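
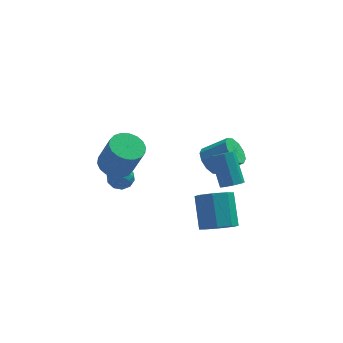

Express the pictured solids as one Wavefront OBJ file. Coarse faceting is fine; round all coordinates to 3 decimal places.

v 2.87 3.699 -1.096
v 3.27 3.15 -1.761
v 4.669 2.892 -0.708
v 4.27 3.441 -0.044
v 3.442 3.703 -1.855
v 4.841 3.446 -0.802
v 3.396 4.255 -1.659
v 4.795 3.997 -0.606
v 3.149 4.594 -1.249
v 4.549 4.337 -0.196
v 2.796 4.591 -0.78
v 4.195 4.334 0.273
v 2.471 4.248 -0.432
v 3.87 3.99 0.621
v 2.299 3.694 -0.338
v 3.698 3.437 0.715
v 2.345 3.143 -0.534
v 3.744 2.885 0.519
v 2.591 2.803 -0.944
v 3.991 2.546 0.109
v 2.945 2.806 -1.413
v 4.344 2.549 -0.36
v -2.504 0.733 1.498
v -1.85 0.071 1.081
v -1.222 -0.535 3.024
v -1.876 0.127 3.442
v -1.601 0.448 1.118
v -0.973 -0.158 3.061
v -1.531 0.882 1.231
v -0.903 0.277 3.174
v -1.654 1.287 1.396
v -1.026 0.681 3.339
v -1.945 1.582 1.582
v -1.317 0.976 3.525
v -2.346 1.708 1.752
v -1.718 1.102 3.695
v -2.779 1.642 1.871
v -2.151 1.036 3.814
v -3.158 1.395 1.916
v -2.53 0.789 3.859
v -3.407 1.018 1.879
v -2.779 0.412 3.822
v -3.477 0.583 1.766
v -2.849 -0.022 3.709
v -3.354 0.179 1.601
v -2.726 -0.427 3.544
v -3.063 -0.116 1.415
v -2.435 -0.722 3.358
v -2.662 -0.242 1.245
v -2.034 -0.848 3.188
v -2.229 -0.176 1.126
v -1.601 -0.782 3.069
v 2.58 -3.587 -0.449
v 3.418 -3.135 -0.843
v 3.317 -1.661 0.636
v 2.48 -2.113 1.029
v 2.75 -2.862 -1.161
v 2.649 -1.388 0.318
v 1.983 -3.013 -1.062
v 1.882 -1.54 0.417
v 1.566 -3.501 -0.604
v 1.465 -2.027 0.874
v 1.743 -4.039 -0.056
v 1.642 -2.565 1.423
v 2.411 -4.312 0.262
v 2.31 -2.838 1.741
v 3.178 -4.16 0.163
v 3.077 -2.687 1.642
v 3.595 -3.673 -0.294
v 3.494 -2.199 1.184
v -2.009 3.062 -0.756
v -1.493 2.663 -1.253
v -2.827 2.017 -0.767
v -2.311 1.618 -1.264
v -2.099 1.766 -0.486
v -1.593 2.411 -0.479
v -2.727 2.269 -1.541
v -2.221 2.914 -1.534
v -1.936 2.173 -1.738
v -1.549 1.862 -1.086
v -2.771 2.818 -0.934
v -2.384 2.507 -0.282
v -1.679 2.954 -1.003
v -2.641 1.726 -1.017
v -2.517 1.813 -0.559
v -2.213 1.578 -0.851
v -1.738 2.806 -0.548
v -1.435 2.572 -0.84
v -1.791 2.044 -0.39
v -2.885 2.108 -1.18
v -2.582 1.874 -1.472
v -2.107 3.102 -1.169
v -1.803 2.867 -1.461
v -2.529 2.636 -1.63
v -1.636 2.431 -1.581
v -2.117 1.817 -1.588
v -2.361 2.2 -1.75
v -2.064 2.579 -1.746
v -1.408 2.249 -1.197
v -1.889 1.635 -1.204
v -1.765 1.721 -0.746
v -1.468 2.101 -0.742
v -1.669 1.961 -1.483
v -2.431 3.045 -0.816
v -2.912 2.431 -0.823
v -2.852 2.579 -1.278
v -2.555 2.959 -1.274
v -2.203 2.863 -0.432
v -2.684 2.249 -0.439
v -2.256 2.101 -0.274
v -1.959 2.48 -0.27
v -2.651 2.719 -0.537
v 3.243 -3.569 2.995
v 3.88 -3.478 3.085
v 3.494 -2.299 4.615
v 2.857 -2.391 4.525
v 3.681 -3.142 2.776
v 3.295 -1.963 4.307
v 3.226 -3.057 2.596
v 2.84 -1.878 4.126
v 2.78 -3.272 2.649
v 2.394 -2.093 4.179
v 2.606 -3.661 2.905
v 2.22 -2.482 4.435
v 2.805 -3.997 3.213
v 2.419 -2.818 4.744
v 3.26 -4.082 3.394
v 2.874 -2.903 4.924
v 3.706 -3.867 3.341
v 3.32 -2.688 4.871
f 2 1 5
f 2 5 3
f 3 5 6
f 3 6 4
f 5 1 7
f 5 7 6
f 6 7 8
f 6 8 4
f 7 1 9
f 7 9 8
f 8 9 10
f 8 10 4
f 9 1 11
f 9 11 10
f 10 11 12
f 10 12 4
f 11 1 13
f 11 13 12
f 12 13 14
f 12 14 4
f 13 1 15
f 13 15 14
f 14 15 16
f 14 16 4
f 15 1 17
f 15 17 16
f 16 17 18
f 16 18 4
f 17 1 19
f 17 19 18
f 18 19 20
f 18 20 4
f 19 1 21
f 19 21 20
f 20 21 22
f 20 22 4
f 21 1 2
f 21 2 22
f 22 2 3
f 22 3 4
f 24 23 27
f 24 27 25
f 25 27 28
f 25 28 26
f 27 23 29
f 27 29 28
f 28 29 30
f 28 30 26
f 29 23 31
f 29 31 30
f 30 31 32
f 30 32 26
f 31 23 33
f 31 33 32
f 32 33 34
f 32 34 26
f 33 23 35
f 33 35 34
f 34 35 36
f 34 36 26
f 35 23 37
f 35 37 36
f 36 37 38
f 36 38 26
f 37 23 39
f 37 39 38
f 38 39 40
f 38 40 26
f 39 23 41
f 39 41 40
f 40 41 42
f 40 42 26
f 41 23 43
f 41 43 42
f 42 43 44
f 42 44 26
f 43 23 45
f 43 45 44
f 44 45 46
f 44 46 26
f 45 23 47
f 45 47 46
f 46 47 48
f 46 48 26
f 47 23 49
f 47 49 48
f 48 49 50
f 48 50 26
f 49 23 51
f 49 51 50
f 50 51 52
f 50 52 26
f 51 23 24
f 51 24 52
f 52 24 25
f 52 25 26
f 54 53 57
f 54 57 55
f 55 57 58
f 55 58 56
f 57 53 59
f 57 59 58
f 58 59 60
f 58 60 56
f 59 53 61
f 59 61 60
f 60 61 62
f 60 62 56
f 61 53 63
f 61 63 62
f 62 63 64
f 62 64 56
f 63 53 65
f 63 65 64
f 64 65 66
f 64 66 56
f 65 53 67
f 65 67 66
f 66 67 68
f 66 68 56
f 67 53 69
f 67 69 68
f 68 69 70
f 68 70 56
f 69 53 54
f 69 54 70
f 70 54 55
f 70 55 56
f 71 108 87
f 108 82 111
f 87 111 76
f 108 111 87
f 71 87 83
f 87 76 88
f 83 88 72
f 87 88 83
f 71 83 92
f 83 72 93
f 92 93 78
f 83 93 92
f 71 92 104
f 92 78 107
f 104 107 81
f 92 107 104
f 71 104 108
f 104 81 112
f 108 112 82
f 104 112 108
f 72 88 99
f 88 76 102
f 99 102 80
f 88 102 99
f 76 111 89
f 111 82 110
f 89 110 75
f 111 110 89
f 82 112 109
f 112 81 105
f 109 105 73
f 112 105 109
f 81 107 106
f 107 78 94
f 106 94 77
f 107 94 106
f 78 93 98
f 93 72 95
f 98 95 79
f 93 95 98
f 74 100 86
f 100 80 101
f 86 101 75
f 100 101 86
f 74 86 84
f 86 75 85
f 84 85 73
f 86 85 84
f 74 84 91
f 84 73 90
f 91 90 77
f 84 90 91
f 74 91 96
f 91 77 97
f 96 97 79
f 91 97 96
f 74 96 100
f 96 79 103
f 100 103 80
f 96 103 100
f 75 101 89
f 101 80 102
f 89 102 76
f 101 102 89
f 73 85 109
f 85 75 110
f 109 110 82
f 85 110 109
f 77 90 106
f 90 73 105
f 106 105 81
f 90 105 106
f 79 97 98
f 97 77 94
f 98 94 78
f 97 94 98
f 80 103 99
f 103 79 95
f 99 95 72
f 103 95 99
f 114 113 117
f 114 117 115
f 115 117 118
f 115 118 116
f 117 113 119
f 117 119 118
f 118 119 120
f 118 120 116
f 119 113 121
f 119 121 120
f 120 121 122
f 120 122 116
f 121 113 123
f 121 123 122
f 122 123 124
f 122 124 116
f 123 113 125
f 123 125 124
f 124 125 126
f 124 126 116
f 125 113 127
f 125 127 126
f 126 127 128
f 126 128 116
f 127 113 129
f 127 129 128
f 128 129 130
f 128 130 116
f 129 113 114
f 129 114 130
f 130 114 115
f 130 115 116



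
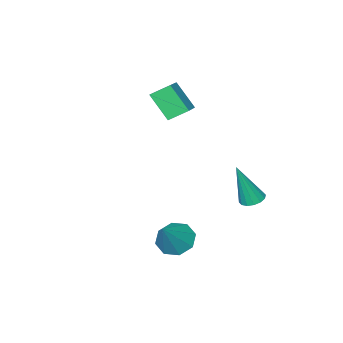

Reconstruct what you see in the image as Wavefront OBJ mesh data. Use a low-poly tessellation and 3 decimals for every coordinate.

v 0.251 2.863 -0.364
v 0.701 2.552 -0.559
v 0.869 2.537 1.584
v 0.802 2.835 -0.544
v 0.756 3.124 -0.48
v 0.574 3.344 -0.386
v 0.306 3.435 -0.286
v 0.024 3.373 -0.207
v -0.198 3.174 -0.17
v -0.3 2.892 -0.185
v -0.253 2.602 -0.248
v -0.072 2.382 -0.342
v 0.196 2.291 -0.443
v 0.479 2.354 -0.522
v -0.591 -1.857 2.71
v -0.373 -2.829 3.911
v 0.29 -1.176 3.102
v 0.508 -2.148 4.302
v 0.092 -2.412 2.138
v 0.31 -3.384 3.338
v 0.973 -1.731 2.529
v 1.191 -2.703 3.73
v 3.433 1.811 -2.031
v 4.047 1.262 -2.341
v 4.507 2.289 -0.749
v 4.094 1.878 -2.609
v 3.753 2.454 -2.539
v 3.225 2.655 -2.172
v 2.819 2.36 -1.722
v 2.773 1.744 -1.454
v 3.113 1.168 -1.524
v 3.641 0.967 -1.891
f 2 1 4
f 2 4 3
f 4 1 5
f 4 5 3
f 5 1 6
f 5 6 3
f 6 1 7
f 6 7 3
f 7 1 8
f 7 8 3
f 8 1 9
f 8 9 3
f 9 1 10
f 9 10 3
f 10 1 11
f 10 11 3
f 11 1 12
f 11 12 3
f 12 1 13
f 12 13 3
f 13 1 14
f 13 14 3
f 14 1 2
f 14 2 3
f 16 18 15
f 19 16 15
f 15 18 17
f 17 19 15
f 16 22 18
f 20 16 19
f 20 22 16
f 18 22 17
f 21 19 17
f 17 22 21
f 21 20 19
f 22 20 21
f 24 23 26
f 24 26 25
f 26 23 27
f 26 27 25
f 27 23 28
f 27 28 25
f 28 23 29
f 28 29 25
f 29 23 30
f 29 30 25
f 30 23 31
f 30 31 25
f 31 23 32
f 31 32 25
f 32 23 24
f 32 24 25



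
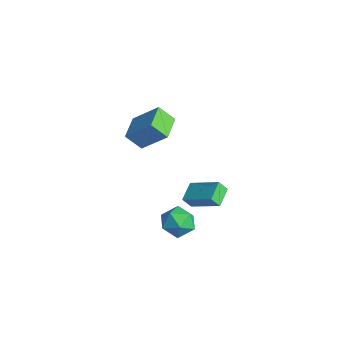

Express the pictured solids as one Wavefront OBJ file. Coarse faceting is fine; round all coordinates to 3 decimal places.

v 2.704 -1.359 -2.059
v 3.234 -0.75 -2.716
v 3.506 -2.71 -2.664
v 4.036 -2.101 -3.321
v 4.222 -2.048 -2.298
v 3.726 -1.213 -1.924
v 3.014 -2.247 -3.456
v 2.518 -1.412 -3.082
v 3.426 -1.298 -3.579
v 4.172 -1.176 -2.864
v 2.568 -2.284 -2.516
v 3.314 -2.162 -1.801
v 0.183 -2.645 3.714
v 1.244 -1.704 5.052
v 0.669 -1.957 2.845
v 1.73 -1.016 4.183
v 1.31 -3.664 3.537
v 2.371 -2.723 4.875
v 1.796 -2.976 2.668
v 2.857 -2.035 4.006
v 1.627 -0.066 -1.562
v 3.159 0.791 -0.626
v 1.776 0.377 -2.211
v 3.308 1.235 -1.275
v 2.372 -0.935 -1.985
v 3.904 -0.077 -1.049
v 2.521 -0.491 -2.634
v 4.053 0.366 -1.698
f 1 12 6
f 1 6 2
f 1 2 8
f 1 8 11
f 1 11 12
f 2 6 10
f 6 12 5
f 12 11 3
f 11 8 7
f 8 2 9
f 4 10 5
f 4 5 3
f 4 3 7
f 4 7 9
f 4 9 10
f 5 10 6
f 3 5 12
f 7 3 11
f 9 7 8
f 10 9 2
f 14 16 13
f 17 14 13
f 13 16 15
f 15 17 13
f 14 20 16
f 18 14 17
f 18 20 14
f 16 20 15
f 19 17 15
f 15 20 19
f 19 18 17
f 20 18 19
f 22 24 21
f 25 22 21
f 21 24 23
f 23 25 21
f 22 28 24
f 26 22 25
f 26 28 22
f 24 28 23
f 27 25 23
f 23 28 27
f 27 26 25
f 28 26 27



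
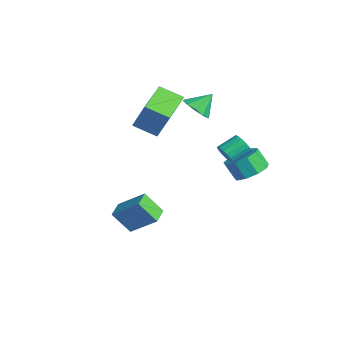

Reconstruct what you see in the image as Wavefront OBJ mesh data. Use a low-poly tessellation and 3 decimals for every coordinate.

v 2.177 2.699 0.446
v 2.857 2.045 0.555
v 2.363 1.686 1.483
v 1.683 2.341 1.374
v 3.026 2.595 0.858
v 2.533 2.236 1.785
v 2.798 3.193 0.968
v 2.305 2.834 1.896
v 2.28 3.56 0.834
v 1.786 3.202 1.761
v 1.713 3.525 0.519
v 1.219 3.166 1.446
v 1.363 3.103 0.169
v 0.869 2.745 1.096
v 1.394 2.493 -0.05
v 0.9 2.134 0.877
v 1.792 1.979 -0.038
v 1.298 1.62 0.889
v 2.369 1.802 0.202
v 1.876 1.443 1.129
v -1.434 -3.125 -3.202
v -0.418 -2.135 -2.077
v -2.2 -2.442 -3.111
v -1.184 -1.453 -1.986
v -0.896 -2.367 -4.354
v 0.12 -1.378 -3.229
v -1.662 -1.685 -4.263
v -0.646 -0.695 -3.138
v -3.636 2.503 1.772
v -2.941 2.102 2.157
v -3.604 3.417 2.668
v -2.747 2.459 1.786
v -2.893 2.833 1.41
v -3.322 3.081 1.172
v -3.871 3.108 1.163
v -4.331 2.905 1.387
v -4.525 2.548 1.758
v -4.379 2.174 2.134
v -3.95 1.926 2.372
v -3.4 1.898 2.381
v 2.209 1.236 2.078
v 2.478 1.008 2.576
v 2.401 2.016 3.079
v 2.131 2.244 2.582
v 2.701 1.106 2.414
v 2.623 2.114 2.918
v 2.811 1.233 2.176
v 2.733 2.242 2.679
v 2.783 1.361 1.915
v 2.706 2.37 2.419
v 2.623 1.461 1.691
v 2.546 2.469 2.195
v 2.369 1.508 1.557
v 2.292 2.517 2.06
v 2.078 1.494 1.541
v 2 2.502 2.045
v 1.816 1.42 1.649
v 1.739 2.429 2.153
v 1.645 1.304 1.855
v 1.568 2.313 2.358
v 1.603 1.172 2.112
v 1.526 2.181 2.616
v 1.699 1.055 2.361
v 1.622 2.064 2.865
v 1.913 0.979 2.546
v 1.835 1.988 3.05
v 2.194 0.962 2.623
v 2.116 1.971 3.127
v -3.907 -0.891 1.286
v -3.044 -0.599 3.033
v -5.244 0.52 1.71
v -4.381 0.813 3.457
v -3.059 0.087 0.703
v -2.196 0.38 2.45
v -4.396 1.499 1.127
v -3.533 1.791 2.874
f 2 1 5
f 2 5 3
f 3 5 6
f 3 6 4
f 5 1 7
f 5 7 6
f 6 7 8
f 6 8 4
f 7 1 9
f 7 9 8
f 8 9 10
f 8 10 4
f 9 1 11
f 9 11 10
f 10 11 12
f 10 12 4
f 11 1 13
f 11 13 12
f 12 13 14
f 12 14 4
f 13 1 15
f 13 15 14
f 14 15 16
f 14 16 4
f 15 1 17
f 15 17 16
f 16 17 18
f 16 18 4
f 17 1 19
f 17 19 18
f 18 19 20
f 18 20 4
f 19 1 2
f 19 2 20
f 20 2 3
f 20 3 4
f 22 24 21
f 25 22 21
f 21 24 23
f 23 25 21
f 22 28 24
f 26 22 25
f 26 28 22
f 24 28 23
f 27 25 23
f 23 28 27
f 27 26 25
f 28 26 27
f 30 29 32
f 30 32 31
f 32 29 33
f 32 33 31
f 33 29 34
f 33 34 31
f 34 29 35
f 34 35 31
f 35 29 36
f 35 36 31
f 36 29 37
f 36 37 31
f 37 29 38
f 37 38 31
f 38 29 39
f 38 39 31
f 39 29 40
f 39 40 31
f 40 29 30
f 40 30 31
f 42 41 45
f 42 45 43
f 43 45 46
f 43 46 44
f 45 41 47
f 45 47 46
f 46 47 48
f 46 48 44
f 47 41 49
f 47 49 48
f 48 49 50
f 48 50 44
f 49 41 51
f 49 51 50
f 50 51 52
f 50 52 44
f 51 41 53
f 51 53 52
f 52 53 54
f 52 54 44
f 53 41 55
f 53 55 54
f 54 55 56
f 54 56 44
f 55 41 57
f 55 57 56
f 56 57 58
f 56 58 44
f 57 41 59
f 57 59 58
f 58 59 60
f 58 60 44
f 59 41 61
f 59 61 60
f 60 61 62
f 60 62 44
f 61 41 63
f 61 63 62
f 62 63 64
f 62 64 44
f 63 41 65
f 63 65 64
f 64 65 66
f 64 66 44
f 65 41 67
f 65 67 66
f 66 67 68
f 66 68 44
f 67 41 42
f 67 42 68
f 68 42 43
f 68 43 44
f 70 72 69
f 73 70 69
f 69 72 71
f 71 73 69
f 70 76 72
f 74 70 73
f 74 76 70
f 72 76 71
f 75 73 71
f 71 76 75
f 75 74 73
f 76 74 75



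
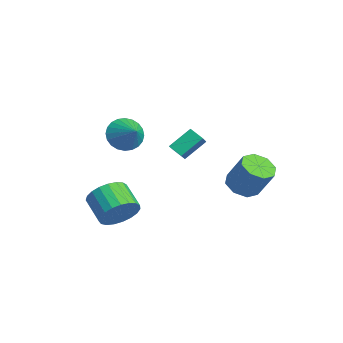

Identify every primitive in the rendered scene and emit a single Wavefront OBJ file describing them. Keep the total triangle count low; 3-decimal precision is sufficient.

v -3.767 1.37 -2.345
v -2.926 0.844 -1.568
v -3.874 2.486 -1.473
v -3.034 1.96 -0.696
v -3.166 1.74 -2.744
v -2.326 1.214 -1.967
v -3.274 2.856 -1.872
v -2.433 2.33 -1.095
v 1.6 2.54 -2.004
v 2.4 2.416 -2.323
v 3.06 2.896 -0.854
v 2.26 3.02 -0.536
v 2.178 3.035 -2.426
v 2.838 3.515 -0.957
v 1.618 3.364 -2.282
v 2.277 3.845 -0.813
v 1.047 3.21 -1.975
v 1.706 3.691 -0.507
v 0.8 2.664 -1.686
v 1.46 3.144 -0.217
v 1.022 2.045 -1.583
v 1.682 2.525 -0.114
v 1.583 1.715 -1.727
v 2.242 2.196 -0.258
v 2.154 1.869 -2.033
v 2.813 2.35 -0.565
v 0.25 -2.479 1.59
v 0.643 -2.008 0.932
v 1.35 -2.361 2.33
v 0.49 -1.752 1.118
v 0.301 -1.607 1.376
v 0.104 -1.594 1.666
v -0.07 -1.717 1.945
v -0.196 -1.955 2.17
v -0.254 -2.273 2.307
v -0.235 -2.623 2.335
v -0.142 -2.951 2.249
v 0.011 -3.207 2.063
v 0.2 -3.352 1.805
v 0.397 -3.364 1.515
v 0.571 -3.242 1.235
v 0.697 -3.003 1.01
v 0.754 -2.685 0.874
v 0.735 -2.335 0.846
v -0.952 -2.336 -4.261
v -0.505 -2.847 -3.487
v -1.82 -2.994 -2.824
v -2.268 -2.484 -3.599
v -0.482 -2.441 -3.351
v -1.797 -2.589 -2.688
v -0.54 -2.017 -3.373
v -1.855 -2.165 -2.71
v -0.67 -1.649 -3.548
v -1.985 -1.796 -2.885
v -0.849 -1.399 -3.847
v -2.164 -1.547 -3.184
v -1.045 -1.311 -4.217
v -2.36 -1.459 -3.554
v -1.226 -1.401 -4.595
v -2.541 -1.548 -3.932
v -1.359 -1.652 -4.915
v -2.674 -1.8 -4.253
v -1.422 -2.022 -5.123
v -2.737 -2.169 -4.46
v -1.404 -2.445 -5.181
v -2.719 -2.593 -4.518
v -1.307 -2.851 -5.08
v -2.622 -2.998 -4.417
v -1.15 -3.167 -4.838
v -2.465 -3.314 -4.175
v -0.958 -3.339 -4.496
v -2.273 -3.487 -3.833
v -0.765 -3.338 -4.113
v -2.081 -3.486 -3.451
v -0.605 -3.164 -3.757
v -1.92 -3.312 -3.094
f 2 4 1
f 5 2 1
f 1 4 3
f 3 5 1
f 2 8 4
f 6 2 5
f 6 8 2
f 4 8 3
f 7 5 3
f 3 8 7
f 7 6 5
f 8 6 7
f 10 9 13
f 10 13 11
f 11 13 14
f 11 14 12
f 13 9 15
f 13 15 14
f 14 15 16
f 14 16 12
f 15 9 17
f 15 17 16
f 16 17 18
f 16 18 12
f 17 9 19
f 17 19 18
f 18 19 20
f 18 20 12
f 19 9 21
f 19 21 20
f 20 21 22
f 20 22 12
f 21 9 23
f 21 23 22
f 22 23 24
f 22 24 12
f 23 9 25
f 23 25 24
f 24 25 26
f 24 26 12
f 25 9 10
f 25 10 26
f 26 10 11
f 26 11 12
f 28 27 30
f 28 30 29
f 30 27 31
f 30 31 29
f 31 27 32
f 31 32 29
f 32 27 33
f 32 33 29
f 33 27 34
f 33 34 29
f 34 27 35
f 34 35 29
f 35 27 36
f 35 36 29
f 36 27 37
f 36 37 29
f 37 27 38
f 37 38 29
f 38 27 39
f 38 39 29
f 39 27 40
f 39 40 29
f 40 27 41
f 40 41 29
f 41 27 42
f 41 42 29
f 42 27 43
f 42 43 29
f 43 27 44
f 43 44 29
f 44 27 28
f 44 28 29
f 46 45 49
f 46 49 47
f 47 49 50
f 47 50 48
f 49 45 51
f 49 51 50
f 50 51 52
f 50 52 48
f 51 45 53
f 51 53 52
f 52 53 54
f 52 54 48
f 53 45 55
f 53 55 54
f 54 55 56
f 54 56 48
f 55 45 57
f 55 57 56
f 56 57 58
f 56 58 48
f 57 45 59
f 57 59 58
f 58 59 60
f 58 60 48
f 59 45 61
f 59 61 60
f 60 61 62
f 60 62 48
f 61 45 63
f 61 63 62
f 62 63 64
f 62 64 48
f 63 45 65
f 63 65 64
f 64 65 66
f 64 66 48
f 65 45 67
f 65 67 66
f 66 67 68
f 66 68 48
f 67 45 69
f 67 69 68
f 68 69 70
f 68 70 48
f 69 45 71
f 69 71 70
f 70 71 72
f 70 72 48
f 71 45 73
f 71 73 72
f 72 73 74
f 72 74 48
f 73 45 75
f 73 75 74
f 74 75 76
f 74 76 48
f 75 45 46
f 75 46 76
f 76 46 47
f 76 47 48



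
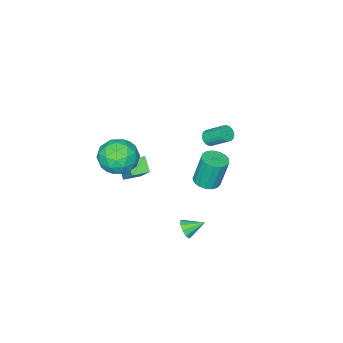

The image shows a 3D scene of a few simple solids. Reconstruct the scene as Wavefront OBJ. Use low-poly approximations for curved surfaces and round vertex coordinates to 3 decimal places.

v -2.901 -2.915 -1.031
v -2.688 -2.572 -1.375
v -2.986 -1.523 -0.513
v -3.199 -1.865 -0.169
v -2.899 -2.578 -1.44
v -3.196 -1.529 -0.579
v -3.11 -2.642 -1.435
v -3.407 -1.593 -0.573
v -3.284 -2.753 -1.36
v -3.582 -1.704 -0.498
v -3.393 -2.893 -1.228
v -3.69 -1.843 -0.366
v -3.416 -3.036 -1.061
v -3.714 -1.986 -0.2
v -3.351 -3.158 -0.89
v -3.648 -2.108 -0.029
v -3.207 -3.238 -0.743
v -3.505 -2.188 0.118
v -3.011 -3.262 -0.646
v -3.309 -2.212 0.216
v -2.796 -3.226 -0.615
v -3.094 -2.177 0.246
v -2.599 -3.137 -0.656
v -2.896 -2.087 0.205
v -2.454 -3.008 -0.762
v -2.752 -1.959 0.099
v -2.387 -2.864 -0.914
v -2.684 -1.815 -0.053
v -2.408 -2.729 -1.087
v -2.706 -1.679 -0.225
v -2.515 -2.625 -1.25
v -2.812 -1.576 -0.388
v 1.294 -4.234 -1.182
v 1.682 -3.135 0.124
v 1.614 -3.549 -1.852
v 2.002 -2.451 -0.546
v 2.198 -4.609 -1.134
v 2.586 -3.511 0.172
v 2.518 -3.925 -1.804
v 2.906 -2.826 -0.498
v 0.066 -0.215 -1.089
v 0.576 -0.735 -0.913
v 0.265 -0.426 0.905
v -0.246 0.095 0.729
v 0.766 -0.431 -0.932
v 0.455 -0.122 0.886
v 0.796 -0.078 -0.987
v 0.485 0.232 0.831
v 0.658 0.244 -1.065
v 0.347 0.554 0.752
v 0.385 0.461 -1.149
v 0.073 0.771 0.668
v 0.038 0.523 -1.219
v -0.273 0.833 0.599
v -0.302 0.416 -1.259
v -0.613 0.726 0.558
v -0.558 0.165 -1.26
v -0.869 0.474 0.557
v -0.671 -0.174 -1.222
v -0.983 0.136 0.596
v -0.616 -0.522 -1.153
v -0.927 -0.212 0.664
v -0.404 -0.799 -1.07
v -0.715 -0.49 0.748
v -0.085 -0.943 -0.991
v -0.396 -0.633 0.827
v 0.269 -0.92 -0.934
v -0.042 -0.61 0.884
v 3.536 -1.864 2.363
v 4.683 -2.08 2.324
v 3.217 -3.36 1.256
v 4.364 -3.576 1.217
v 3.774 -3.731 2.212
v 3.971 -2.807 2.896
v 3.929 -2.633 0.684
v 4.126 -1.709 1.368
v 4.925 -2.555 1.287
v 4.829 -3.234 2.231
v 3.071 -2.206 1.349
v 2.975 -2.885 2.293
v 4.137 -1.841 2.441
v 3.763 -3.599 1.139
v 3.416 -3.691 1.724
v 4.09 -3.818 1.701
v 3.719 -2.268 2.777
v 4.393 -2.395 2.754
v 3.859 -3.366 2.688
v 3.507 -3.045 0.826
v 4.181 -3.172 0.803
v 3.81 -1.622 1.879
v 4.484 -1.749 1.856
v 4.041 -2.074 0.892
v 4.954 -2.247 1.808
v 4.767 -3.126 1.157
v 4.511 -2.572 0.844
v 4.627 -2.029 1.246
v 4.898 -2.646 2.363
v 4.71 -3.525 1.713
v 4.363 -3.617 2.297
v 4.479 -3.073 2.7
v 5.04 -2.925 1.753
v 3.19 -1.915 1.867
v 3.002 -2.794 1.217
v 3.421 -2.367 0.88
v 3.537 -1.823 1.283
v 3.133 -2.314 2.423
v 2.946 -3.193 1.772
v 3.273 -3.411 2.334
v 3.389 -2.868 2.736
v 2.86 -2.515 1.827
v 2.053 0.212 -3.576
v 2.361 0.155 -3.053
v 1.307 0.888 -3.064
v 2.502 0.451 -3.24
v 2.471 0.656 -3.555
v 2.28 0.691 -3.878
v 2.003 0.543 -4.086
v 1.745 0.269 -4.1
v 1.604 -0.027 -3.913
v 1.636 -0.232 -3.598
v 1.826 -0.267 -3.275
v 2.103 -0.119 -3.067
f 2 1 5
f 2 5 3
f 3 5 6
f 3 6 4
f 5 1 7
f 5 7 6
f 6 7 8
f 6 8 4
f 7 1 9
f 7 9 8
f 8 9 10
f 8 10 4
f 9 1 11
f 9 11 10
f 10 11 12
f 10 12 4
f 11 1 13
f 11 13 12
f 12 13 14
f 12 14 4
f 13 1 15
f 13 15 14
f 14 15 16
f 14 16 4
f 15 1 17
f 15 17 16
f 16 17 18
f 16 18 4
f 17 1 19
f 17 19 18
f 18 19 20
f 18 20 4
f 19 1 21
f 19 21 20
f 20 21 22
f 20 22 4
f 21 1 23
f 21 23 22
f 22 23 24
f 22 24 4
f 23 1 25
f 23 25 24
f 24 25 26
f 24 26 4
f 25 1 27
f 25 27 26
f 26 27 28
f 26 28 4
f 27 1 29
f 27 29 28
f 28 29 30
f 28 30 4
f 29 1 31
f 29 31 30
f 30 31 32
f 30 32 4
f 31 1 2
f 31 2 32
f 32 2 3
f 32 3 4
f 34 36 33
f 37 34 33
f 33 36 35
f 35 37 33
f 34 40 36
f 38 34 37
f 38 40 34
f 36 40 35
f 39 37 35
f 35 40 39
f 39 38 37
f 40 38 39
f 42 41 45
f 42 45 43
f 43 45 46
f 43 46 44
f 45 41 47
f 45 47 46
f 46 47 48
f 46 48 44
f 47 41 49
f 47 49 48
f 48 49 50
f 48 50 44
f 49 41 51
f 49 51 50
f 50 51 52
f 50 52 44
f 51 41 53
f 51 53 52
f 52 53 54
f 52 54 44
f 53 41 55
f 53 55 54
f 54 55 56
f 54 56 44
f 55 41 57
f 55 57 56
f 56 57 58
f 56 58 44
f 57 41 59
f 57 59 58
f 58 59 60
f 58 60 44
f 59 41 61
f 59 61 60
f 60 61 62
f 60 62 44
f 61 41 63
f 61 63 62
f 62 63 64
f 62 64 44
f 63 41 65
f 63 65 64
f 64 65 66
f 64 66 44
f 65 41 67
f 65 67 66
f 66 67 68
f 66 68 44
f 67 41 42
f 67 42 68
f 68 42 43
f 68 43 44
f 69 106 85
f 106 80 109
f 85 109 74
f 106 109 85
f 69 85 81
f 85 74 86
f 81 86 70
f 85 86 81
f 69 81 90
f 81 70 91
f 90 91 76
f 81 91 90
f 69 90 102
f 90 76 105
f 102 105 79
f 90 105 102
f 69 102 106
f 102 79 110
f 106 110 80
f 102 110 106
f 70 86 97
f 86 74 100
f 97 100 78
f 86 100 97
f 74 109 87
f 109 80 108
f 87 108 73
f 109 108 87
f 80 110 107
f 110 79 103
f 107 103 71
f 110 103 107
f 79 105 104
f 105 76 92
f 104 92 75
f 105 92 104
f 76 91 96
f 91 70 93
f 96 93 77
f 91 93 96
f 72 98 84
f 98 78 99
f 84 99 73
f 98 99 84
f 72 84 82
f 84 73 83
f 82 83 71
f 84 83 82
f 72 82 89
f 82 71 88
f 89 88 75
f 82 88 89
f 72 89 94
f 89 75 95
f 94 95 77
f 89 95 94
f 72 94 98
f 94 77 101
f 98 101 78
f 94 101 98
f 73 99 87
f 99 78 100
f 87 100 74
f 99 100 87
f 71 83 107
f 83 73 108
f 107 108 80
f 83 108 107
f 75 88 104
f 88 71 103
f 104 103 79
f 88 103 104
f 77 95 96
f 95 75 92
f 96 92 76
f 95 92 96
f 78 101 97
f 101 77 93
f 97 93 70
f 101 93 97
f 112 111 114
f 112 114 113
f 114 111 115
f 114 115 113
f 115 111 116
f 115 116 113
f 116 111 117
f 116 117 113
f 117 111 118
f 117 118 113
f 118 111 119
f 118 119 113
f 119 111 120
f 119 120 113
f 120 111 121
f 120 121 113
f 121 111 122
f 121 122 113
f 122 111 112
f 122 112 113



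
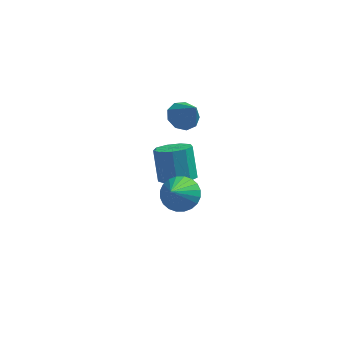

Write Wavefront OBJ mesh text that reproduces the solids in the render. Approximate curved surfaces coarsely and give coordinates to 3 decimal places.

v -1.526 2.401 1.386
v -0.969 3.127 1.479
v -0.754 1.619 2.874
v -1.501 3.22 1.803
v -2.044 2.93 1.932
v -2.345 2.392 1.806
v -2.263 1.858 1.483
v -1.836 1.578 1.114
v -1.264 1.683 0.873
v -0.815 2.124 0.872
v -0.699 2.694 1.111
v -1.084 -2.482 -0.445
v -0.078 -2.361 -0.133
v -1.396 -3.918 1.125
v -0.268 -2.072 0.093
v -0.582 -1.845 0.238
v -0.973 -1.715 0.279
v -1.38 -1.702 0.21
v -1.743 -1.808 0.041
v -2.005 -2.017 -0.202
v -2.127 -2.296 -0.482
v -2.09 -2.603 -0.756
v -1.9 -2.892 -0.983
v -1.586 -3.119 -1.127
v -1.195 -3.249 -1.168
v -0.787 -3.261 -1.099
v -0.425 -3.156 -0.93
v -0.163 -2.947 -0.687
v -0.041 -2.668 -0.408
v -1.847 2.834 -4.46
v -1.109 2.227 -3.957
v -1.494 3.199 -2.217
v -2.233 3.806 -2.72
v -0.793 2.837 -4.228
v -1.178 3.809 -2.488
v -0.97 3.446 -4.608
v -1.355 4.418 -2.867
v -1.558 3.768 -4.918
v -1.943 4.74 -3.178
v -2.281 3.654 -5.014
v -2.666 4.625 -3.274
v -2.802 3.155 -4.851
v -3.187 4.127 -3.111
v -2.876 2.507 -4.505
v -3.261 3.479 -2.765
v -2.469 2.011 -4.138
v -2.854 2.983 -2.398
v -1.771 1.901 -3.922
v -2.156 2.873 -2.182
f 2 1 4
f 2 4 3
f 4 1 5
f 4 5 3
f 5 1 6
f 5 6 3
f 6 1 7
f 6 7 3
f 7 1 8
f 7 8 3
f 8 1 9
f 8 9 3
f 9 1 10
f 9 10 3
f 10 1 11
f 10 11 3
f 11 1 2
f 11 2 3
f 13 12 15
f 13 15 14
f 15 12 16
f 15 16 14
f 16 12 17
f 16 17 14
f 17 12 18
f 17 18 14
f 18 12 19
f 18 19 14
f 19 12 20
f 19 20 14
f 20 12 21
f 20 21 14
f 21 12 22
f 21 22 14
f 22 12 23
f 22 23 14
f 23 12 24
f 23 24 14
f 24 12 25
f 24 25 14
f 25 12 26
f 25 26 14
f 26 12 27
f 26 27 14
f 27 12 28
f 27 28 14
f 28 12 29
f 28 29 14
f 29 12 13
f 29 13 14
f 31 30 34
f 31 34 32
f 32 34 35
f 32 35 33
f 34 30 36
f 34 36 35
f 35 36 37
f 35 37 33
f 36 30 38
f 36 38 37
f 37 38 39
f 37 39 33
f 38 30 40
f 38 40 39
f 39 40 41
f 39 41 33
f 40 30 42
f 40 42 41
f 41 42 43
f 41 43 33
f 42 30 44
f 42 44 43
f 43 44 45
f 43 45 33
f 44 30 46
f 44 46 45
f 45 46 47
f 45 47 33
f 46 30 48
f 46 48 47
f 47 48 49
f 47 49 33
f 48 30 31
f 48 31 49
f 49 31 32
f 49 32 33



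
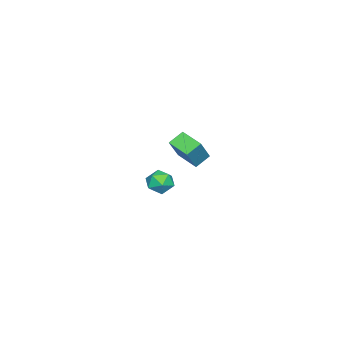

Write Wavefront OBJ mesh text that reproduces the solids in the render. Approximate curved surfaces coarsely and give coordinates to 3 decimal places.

v 3.385 -0.711 0.373
v 3.779 -0.093 0.955
v 3.941 -1.847 1.205
v 4.335 -1.229 1.787
v 3.404 -1.319 1.76
v 3.06 -0.617 1.246
v 4.66 -1.323 0.914
v 4.316 -0.621 0.4
v 4.567 -0.471 1.289
v 3.79 -0.469 1.812
v 3.93 -1.471 0.348
v 3.153 -1.469 0.871
v -4.438 -3.858 -1.538
v -5.319 -3.341 -0.89
v -3.839 -2.34 -1.936
v -4.72 -1.823 -1.288
v -3.22 -3.897 0.148
v -4.101 -3.38 0.796
v -2.621 -2.379 -0.25
v -3.502 -1.862 0.398
f 1 12 6
f 1 6 2
f 1 2 8
f 1 8 11
f 1 11 12
f 2 6 10
f 6 12 5
f 12 11 3
f 11 8 7
f 8 2 9
f 4 10 5
f 4 5 3
f 4 3 7
f 4 7 9
f 4 9 10
f 5 10 6
f 3 5 12
f 7 3 11
f 9 7 8
f 10 9 2
f 14 16 13
f 17 14 13
f 13 16 15
f 15 17 13
f 14 20 16
f 18 14 17
f 18 20 14
f 16 20 15
f 19 17 15
f 15 20 19
f 19 18 17
f 20 18 19



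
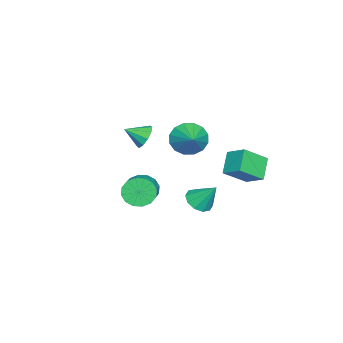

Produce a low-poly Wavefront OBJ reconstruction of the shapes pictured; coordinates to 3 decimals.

v -2.204 -2.317 0.244
v -1.677 -2.402 -0.24
v -1.856 -3.203 0.776
v -1.522 -2.144 0.088
v -1.628 -1.952 0.476
v -1.953 -1.9 0.775
v -2.374 -2.007 0.871
v -2.73 -2.233 0.728
v -2.885 -2.49 0.4
v -2.779 -2.682 0.012
v -2.454 -2.734 -0.287
v -2.033 -2.627 -0.383
v 0.762 0.844 2.288
v 1.311 0.371 1.755
v 1.838 1.416 2.892
v 1.23 0.768 1.524
v 1.024 1.184 1.498
v 0.747 1.51 1.683
v 0.475 1.658 2.031
v 0.279 1.587 2.447
v 0.212 1.318 2.822
v 0.293 0.921 3.053
v 0.499 0.504 3.079
v 0.776 0.179 2.894
v 1.048 0.031 2.546
v 1.244 0.102 2.129
v 3.908 2.374 0.442
v 4.428 2.708 0.114
v 4.052 3.186 1.498
v 4.057 2.906 0.012
v 3.629 2.9 0.075
v 3.308 2.693 0.278
v 3.216 2.364 0.543
v 3.388 2.039 0.77
v 3.76 1.842 0.872
v 4.188 1.847 0.809
v 4.509 2.054 0.606
v 4.601 2.383 0.341
v -1.696 1.872 0.277
v -1.32 2.794 0.832
v -2.534 2.747 -0.608
v -2.158 3.668 -0.052
v -0.722 1.972 -0.548
v -0.346 2.893 0.008
v -1.56 2.846 -1.432
v -1.184 3.768 -0.877
v 0.567 -1.453 -1.531
v 0.953 -1.592 -2.229
v 2.56 -1.145 -1.428
v 2.173 -1.007 -0.729
v 0.847 -1.186 -2.242
v 2.454 -0.74 -1.441
v 0.666 -0.852 -2.065
v 2.273 -0.406 -1.263
v 0.458 -0.68 -1.744
v 2.065 -0.233 -0.943
v 0.279 -0.714 -1.367
v 1.886 -0.267 -0.565
v 0.178 -0.946 -1.033
v 1.784 -0.5 -0.232
v 0.18 -1.315 -0.832
v 1.787 -0.868 -0.031
v 0.286 -1.72 -0.819
v 1.893 -1.274 -0.018
v 0.467 -2.054 -0.997
v 2.074 -1.608 -0.195
v 0.675 -2.227 -1.317
v 2.282 -1.78 -0.516
v 0.854 -2.193 -1.695
v 2.461 -1.746 -0.893
v 0.956 -1.96 -2.028
v 2.562 -1.514 -1.227
f 2 1 4
f 2 4 3
f 4 1 5
f 4 5 3
f 5 1 6
f 5 6 3
f 6 1 7
f 6 7 3
f 7 1 8
f 7 8 3
f 8 1 9
f 8 9 3
f 9 1 10
f 9 10 3
f 10 1 11
f 10 11 3
f 11 1 12
f 11 12 3
f 12 1 2
f 12 2 3
f 14 13 16
f 14 16 15
f 16 13 17
f 16 17 15
f 17 13 18
f 17 18 15
f 18 13 19
f 18 19 15
f 19 13 20
f 19 20 15
f 20 13 21
f 20 21 15
f 21 13 22
f 21 22 15
f 22 13 23
f 22 23 15
f 23 13 24
f 23 24 15
f 24 13 25
f 24 25 15
f 25 13 26
f 25 26 15
f 26 13 14
f 26 14 15
f 28 27 30
f 28 30 29
f 30 27 31
f 30 31 29
f 31 27 32
f 31 32 29
f 32 27 33
f 32 33 29
f 33 27 34
f 33 34 29
f 34 27 35
f 34 35 29
f 35 27 36
f 35 36 29
f 36 27 37
f 36 37 29
f 37 27 38
f 37 38 29
f 38 27 28
f 38 28 29
f 40 42 39
f 43 40 39
f 39 42 41
f 41 43 39
f 40 46 42
f 44 40 43
f 44 46 40
f 42 46 41
f 45 43 41
f 41 46 45
f 45 44 43
f 46 44 45
f 48 47 51
f 48 51 49
f 49 51 52
f 49 52 50
f 51 47 53
f 51 53 52
f 52 53 54
f 52 54 50
f 53 47 55
f 53 55 54
f 54 55 56
f 54 56 50
f 55 47 57
f 55 57 56
f 56 57 58
f 56 58 50
f 57 47 59
f 57 59 58
f 58 59 60
f 58 60 50
f 59 47 61
f 59 61 60
f 60 61 62
f 60 62 50
f 61 47 63
f 61 63 62
f 62 63 64
f 62 64 50
f 63 47 65
f 63 65 64
f 64 65 66
f 64 66 50
f 65 47 67
f 65 67 66
f 66 67 68
f 66 68 50
f 67 47 69
f 67 69 68
f 68 69 70
f 68 70 50
f 69 47 71
f 69 71 70
f 70 71 72
f 70 72 50
f 71 47 48
f 71 48 72
f 72 48 49
f 72 49 50



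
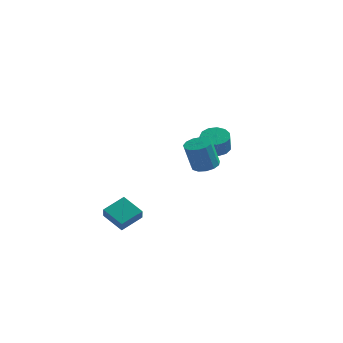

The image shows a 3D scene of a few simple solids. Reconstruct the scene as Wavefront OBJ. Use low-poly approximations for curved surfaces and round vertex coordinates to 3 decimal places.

v 0.942 3.727 -1.445
v 1.692 4.167 -1.309
v 1.768 3.693 -0.199
v 1.018 3.253 -0.335
v 1.326 4.464 -1.157
v 1.402 3.99 -0.046
v 0.838 4.528 -1.096
v 0.915 4.054 0.014
v 0.383 4.338 -1.146
v 0.46 3.864 -0.036
v 0.105 3.953 -1.291
v 0.182 3.479 -0.181
v 0.093 3.497 -1.485
v 0.17 3.023 -0.374
v 0.351 3.114 -1.666
v 0.427 2.64 -0.556
v 0.796 2.925 -1.777
v 0.872 2.451 -0.667
v 1.287 2.991 -1.783
v 1.364 2.517 -0.672
v 1.669 3.291 -1.682
v 1.745 2.817 -0.571
v 1.82 3.729 -1.505
v 1.896 3.255 -0.394
v 1.985 -2.05 -0.194
v 2.766 -2.16 -0.057
v 2.416 -2.519 1.651
v 1.635 -2.41 1.514
v 2.683 -1.723 0.018
v 2.333 -2.082 1.726
v 2.379 -1.39 0.026
v 2.03 -1.749 1.734
v 1.95 -1.267 -0.036
v 1.6 -1.626 1.672
v 1.532 -1.393 -0.148
v 1.182 -1.752 1.56
v 1.258 -1.727 -0.275
v 0.908 -2.086 1.433
v 1.214 -2.164 -0.376
v 0.864 -2.523 1.332
v 1.415 -2.565 -0.419
v 1.066 -2.924 1.289
v 1.797 -2.803 -0.391
v 1.448 -3.162 1.317
v 2.239 -2.802 -0.3
v 1.889 -3.161 1.408
v 2.6 -2.562 -0.176
v 2.25 -2.921 1.532
v -2.063 -4.273 -4.734
v -1.89 -4.768 -4.015
v -3.298 -3.725 -4.058
v -3.124 -4.22 -3.34
v -1.256 -3.16 -4.16
v -1.082 -3.655 -3.442
v -2.49 -2.612 -3.485
v -2.317 -3.107 -2.766
f 2 1 5
f 2 5 3
f 3 5 6
f 3 6 4
f 5 1 7
f 5 7 6
f 6 7 8
f 6 8 4
f 7 1 9
f 7 9 8
f 8 9 10
f 8 10 4
f 9 1 11
f 9 11 10
f 10 11 12
f 10 12 4
f 11 1 13
f 11 13 12
f 12 13 14
f 12 14 4
f 13 1 15
f 13 15 14
f 14 15 16
f 14 16 4
f 15 1 17
f 15 17 16
f 16 17 18
f 16 18 4
f 17 1 19
f 17 19 18
f 18 19 20
f 18 20 4
f 19 1 21
f 19 21 20
f 20 21 22
f 20 22 4
f 21 1 23
f 21 23 22
f 22 23 24
f 22 24 4
f 23 1 2
f 23 2 24
f 24 2 3
f 24 3 4
f 26 25 29
f 26 29 27
f 27 29 30
f 27 30 28
f 29 25 31
f 29 31 30
f 30 31 32
f 30 32 28
f 31 25 33
f 31 33 32
f 32 33 34
f 32 34 28
f 33 25 35
f 33 35 34
f 34 35 36
f 34 36 28
f 35 25 37
f 35 37 36
f 36 37 38
f 36 38 28
f 37 25 39
f 37 39 38
f 38 39 40
f 38 40 28
f 39 25 41
f 39 41 40
f 40 41 42
f 40 42 28
f 41 25 43
f 41 43 42
f 42 43 44
f 42 44 28
f 43 25 45
f 43 45 44
f 44 45 46
f 44 46 28
f 45 25 47
f 45 47 46
f 46 47 48
f 46 48 28
f 47 25 26
f 47 26 48
f 48 26 27
f 48 27 28
f 50 52 49
f 53 50 49
f 49 52 51
f 51 53 49
f 50 56 52
f 54 50 53
f 54 56 50
f 52 56 51
f 55 53 51
f 51 56 55
f 55 54 53
f 56 54 55



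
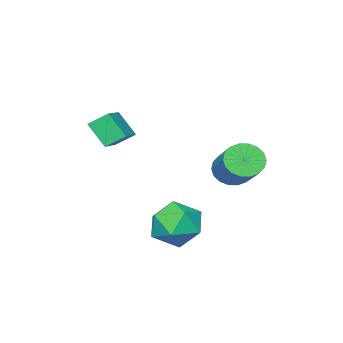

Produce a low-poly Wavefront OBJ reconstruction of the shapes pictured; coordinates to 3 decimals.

v -0.25 -0.447 -2.014
v 0.403 -0.886 -1.944
v 1.223 0.508 -0.856
v 0.57 0.947 -0.926
v 0.466 -0.698 -2.234
v 1.287 0.697 -1.145
v 0.388 -0.459 -2.48
v 1.208 0.935 -1.392
v 0.183 -0.218 -2.634
v 1.004 1.176 -1.546
v -0.108 -0.023 -2.665
v 0.713 1.371 -1.577
v -0.427 0.088 -2.567
v 0.394 1.483 -1.479
v -0.711 0.094 -2.36
v 0.11 1.488 -1.272
v -0.903 -0.008 -2.084
v -0.083 1.386 -0.996
v -0.967 -0.197 -1.795
v -0.146 1.198 -0.706
v -0.888 -0.435 -1.548
v -0.068 0.959 -0.46
v -0.684 -0.676 -1.394
v 0.137 0.718 -0.306
v -0.393 -0.871 -1.363
v 0.428 0.523 -0.275
v -0.074 -0.983 -1.461
v 0.747 0.412 -0.373
v 0.21 -0.988 -1.668
v 1.031 0.406 -0.58
v 3.892 1.316 -2.397
v 4.509 0.452 -2.613
v 2.911 0.968 -3.807
v 3.528 0.104 -4.023
v 2.879 0.104 -3.155
v 3.486 0.318 -2.284
v 3.934 1.102 -4.136
v 4.541 1.316 -3.265
v 4.535 0.32 -3.688
v 3.883 -0.297 -3.082
v 3.537 1.717 -3.338
v 2.885 1.1 -2.732
v 2.838 -4.307 0.091
v 2.329 -3.741 0.626
v 2.709 -3.529 -0.853
v 2.201 -2.964 -0.318
v 3.859 -3.716 0.438
v 3.351 -3.151 0.973
v 3.731 -2.939 -0.506
v 3.222 -2.373 0.029
f 2 1 5
f 2 5 3
f 3 5 6
f 3 6 4
f 5 1 7
f 5 7 6
f 6 7 8
f 6 8 4
f 7 1 9
f 7 9 8
f 8 9 10
f 8 10 4
f 9 1 11
f 9 11 10
f 10 11 12
f 10 12 4
f 11 1 13
f 11 13 12
f 12 13 14
f 12 14 4
f 13 1 15
f 13 15 14
f 14 15 16
f 14 16 4
f 15 1 17
f 15 17 16
f 16 17 18
f 16 18 4
f 17 1 19
f 17 19 18
f 18 19 20
f 18 20 4
f 19 1 21
f 19 21 20
f 20 21 22
f 20 22 4
f 21 1 23
f 21 23 22
f 22 23 24
f 22 24 4
f 23 1 25
f 23 25 24
f 24 25 26
f 24 26 4
f 25 1 27
f 25 27 26
f 26 27 28
f 26 28 4
f 27 1 29
f 27 29 28
f 28 29 30
f 28 30 4
f 29 1 2
f 29 2 30
f 30 2 3
f 30 3 4
f 31 42 36
f 31 36 32
f 31 32 38
f 31 38 41
f 31 41 42
f 32 36 40
f 36 42 35
f 42 41 33
f 41 38 37
f 38 32 39
f 34 40 35
f 34 35 33
f 34 33 37
f 34 37 39
f 34 39 40
f 35 40 36
f 33 35 42
f 37 33 41
f 39 37 38
f 40 39 32
f 44 46 43
f 47 44 43
f 43 46 45
f 45 47 43
f 44 50 46
f 48 44 47
f 48 50 44
f 46 50 45
f 49 47 45
f 45 50 49
f 49 48 47
f 50 48 49



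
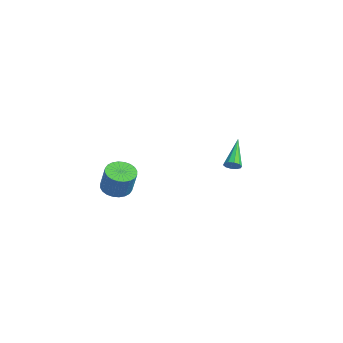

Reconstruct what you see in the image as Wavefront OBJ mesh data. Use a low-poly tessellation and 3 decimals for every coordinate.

v -0.155 3.343 2.207
v 0.168 3.297 2.612
v -1.565 4.257 3.433
v 0.226 3.579 2.469
v 0.139 3.771 2.226
v -0.06 3.799 1.976
v -0.296 3.653 1.814
v -0.478 3.388 1.802
v -0.537 3.106 1.945
v -0.45 2.915 2.188
v -0.251 2.886 2.438
v -0.015 3.033 2.6
v 1.222 -3.832 2.671
v 2.006 -3.95 2.339
v 2.642 -3.886 3.816
v 1.858 -3.768 4.149
v 1.983 -3.615 2.334
v 2.619 -3.551 3.812
v 1.844 -3.313 2.381
v 2.48 -3.249 3.859
v 1.61 -3.091 2.472
v 2.246 -3.027 3.95
v 1.317 -2.981 2.594
v 1.953 -2.917 4.071
v 1.009 -3 2.727
v 1.646 -2.937 4.204
v 0.734 -3.147 2.851
v 1.371 -3.083 4.329
v 0.534 -3.397 2.949
v 1.17 -3.334 4.426
v 0.438 -3.714 3.004
v 1.074 -3.65 4.481
v 0.461 -4.049 3.008
v 1.097 -3.985 4.486
v 0.6 -4.351 2.961
v 1.236 -4.287 4.439
v 0.834 -4.573 2.87
v 1.47 -4.509 4.348
v 1.127 -4.683 2.749
v 1.763 -4.619 4.226
v 1.434 -4.663 2.616
v 2.071 -4.6 4.093
v 1.709 -4.517 2.491
v 2.346 -4.453 3.969
v 1.91 -4.266 2.394
v 2.546 -4.203 3.871
f 2 1 4
f 2 4 3
f 4 1 5
f 4 5 3
f 5 1 6
f 5 6 3
f 6 1 7
f 6 7 3
f 7 1 8
f 7 8 3
f 8 1 9
f 8 9 3
f 9 1 10
f 9 10 3
f 10 1 11
f 10 11 3
f 11 1 12
f 11 12 3
f 12 1 2
f 12 2 3
f 14 13 17
f 14 17 15
f 15 17 18
f 15 18 16
f 17 13 19
f 17 19 18
f 18 19 20
f 18 20 16
f 19 13 21
f 19 21 20
f 20 21 22
f 20 22 16
f 21 13 23
f 21 23 22
f 22 23 24
f 22 24 16
f 23 13 25
f 23 25 24
f 24 25 26
f 24 26 16
f 25 13 27
f 25 27 26
f 26 27 28
f 26 28 16
f 27 13 29
f 27 29 28
f 28 29 30
f 28 30 16
f 29 13 31
f 29 31 30
f 30 31 32
f 30 32 16
f 31 13 33
f 31 33 32
f 32 33 34
f 32 34 16
f 33 13 35
f 33 35 34
f 34 35 36
f 34 36 16
f 35 13 37
f 35 37 36
f 36 37 38
f 36 38 16
f 37 13 39
f 37 39 38
f 38 39 40
f 38 40 16
f 39 13 41
f 39 41 40
f 40 41 42
f 40 42 16
f 41 13 43
f 41 43 42
f 42 43 44
f 42 44 16
f 43 13 45
f 43 45 44
f 44 45 46
f 44 46 16
f 45 13 14
f 45 14 46
f 46 14 15
f 46 15 16



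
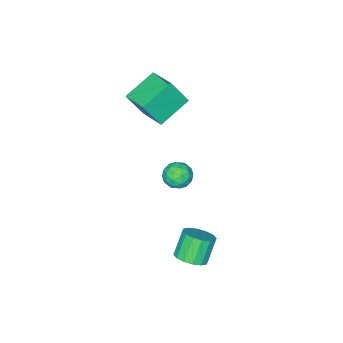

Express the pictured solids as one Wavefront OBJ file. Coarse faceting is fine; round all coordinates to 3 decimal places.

v -1.014 0.557 -2.093
v -0.253 0.392 -1.612
v -1.707 -0.532 -1.368
v -0.946 -0.697 -0.887
v -1.415 0.077 -0.751
v -0.987 0.75 -1.199
v -0.973 -0.89 -1.781
v -0.545 -0.217 -2.229
v -0.228 -0.502 -1.42
v -0.501 0.096 -0.783
v -1.459 -0.236 -2.197
v -1.732 0.362 -1.56
v -0.573 0.57 -1.916
v -1.387 -0.71 -1.064
v -1.663 -0.255 -0.984
v -1.216 -0.352 -0.701
v -1.004 0.78 -1.673
v -0.557 0.683 -1.391
v -1.24 0.498 -0.884
v -1.403 -0.823 -1.589
v -0.956 -0.92 -1.307
v -0.744 0.212 -2.279
v -0.297 0.115 -1.996
v -0.72 -0.638 -2.096
v -0.111 -0.052 -1.52
v -0.518 -0.692 -1.094
v -0.534 -0.806 -1.62
v -0.282 -0.41 -1.883
v -0.271 0.299 -1.146
v -0.678 -0.341 -0.72
v -0.954 0.114 -0.64
v -0.702 0.509 -0.903
v -0.256 -0.227 -1.033
v -1.282 0.201 -2.26
v -1.689 -0.439 -1.834
v -1.258 -0.649 -2.077
v -1.006 -0.254 -2.34
v -1.442 0.552 -1.886
v -1.849 -0.088 -1.46
v -1.678 0.27 -1.097
v -1.426 0.666 -1.36
v -1.704 0.087 -1.947
v 1.538 3.524 -4.456
v 2.3 3.795 -3.938
v 1.444 3.587 -2.567
v 0.682 3.316 -3.084
v 2.051 4.215 -4.03
v 1.194 4.007 -2.659
v 1.665 4.45 -4.236
v 0.808 4.242 -2.865
v 1.244 4.437 -4.501
v 0.387 4.229 -3.13
v 0.903 4.179 -4.753
v 0.046 3.971 -3.382
v 0.731 3.746 -4.926
v -0.125 3.537 -3.555
v 0.776 3.253 -4.973
v -0.08 3.045 -3.602
v 1.026 2.833 -4.881
v 0.169 2.625 -3.51
v 1.412 2.598 -4.675
v 0.555 2.39 -3.304
v 1.833 2.611 -4.41
v 0.976 2.403 -3.039
v 2.174 2.869 -4.158
v 1.317 2.661 -2.787
v 2.345 3.303 -3.985
v 1.489 3.094 -2.614
v -4.119 -3.896 1.464
v -3.726 -2.042 1.999
v -2.153 -4.037 0.508
v -1.761 -2.182 1.043
v -3.379 -4.518 3.077
v -2.987 -2.663 3.612
v -1.414 -4.658 2.121
v -1.021 -2.804 2.656
f 1 38 17
f 38 12 41
f 17 41 6
f 38 41 17
f 1 17 13
f 17 6 18
f 13 18 2
f 17 18 13
f 1 13 22
f 13 2 23
f 22 23 8
f 13 23 22
f 1 22 34
f 22 8 37
f 34 37 11
f 22 37 34
f 1 34 38
f 34 11 42
f 38 42 12
f 34 42 38
f 2 18 29
f 18 6 32
f 29 32 10
f 18 32 29
f 6 41 19
f 41 12 40
f 19 40 5
f 41 40 19
f 12 42 39
f 42 11 35
f 39 35 3
f 42 35 39
f 11 37 36
f 37 8 24
f 36 24 7
f 37 24 36
f 8 23 28
f 23 2 25
f 28 25 9
f 23 25 28
f 4 30 16
f 30 10 31
f 16 31 5
f 30 31 16
f 4 16 14
f 16 5 15
f 14 15 3
f 16 15 14
f 4 14 21
f 14 3 20
f 21 20 7
f 14 20 21
f 4 21 26
f 21 7 27
f 26 27 9
f 21 27 26
f 4 26 30
f 26 9 33
f 30 33 10
f 26 33 30
f 5 31 19
f 31 10 32
f 19 32 6
f 31 32 19
f 3 15 39
f 15 5 40
f 39 40 12
f 15 40 39
f 7 20 36
f 20 3 35
f 36 35 11
f 20 35 36
f 9 27 28
f 27 7 24
f 28 24 8
f 27 24 28
f 10 33 29
f 33 9 25
f 29 25 2
f 33 25 29
f 44 43 47
f 44 47 45
f 45 47 48
f 45 48 46
f 47 43 49
f 47 49 48
f 48 49 50
f 48 50 46
f 49 43 51
f 49 51 50
f 50 51 52
f 50 52 46
f 51 43 53
f 51 53 52
f 52 53 54
f 52 54 46
f 53 43 55
f 53 55 54
f 54 55 56
f 54 56 46
f 55 43 57
f 55 57 56
f 56 57 58
f 56 58 46
f 57 43 59
f 57 59 58
f 58 59 60
f 58 60 46
f 59 43 61
f 59 61 60
f 60 61 62
f 60 62 46
f 61 43 63
f 61 63 62
f 62 63 64
f 62 64 46
f 63 43 65
f 63 65 64
f 64 65 66
f 64 66 46
f 65 43 67
f 65 67 66
f 66 67 68
f 66 68 46
f 67 43 44
f 67 44 68
f 68 44 45
f 68 45 46
f 70 72 69
f 73 70 69
f 69 72 71
f 71 73 69
f 70 76 72
f 74 70 73
f 74 76 70
f 72 76 71
f 75 73 71
f 71 76 75
f 75 74 73
f 76 74 75



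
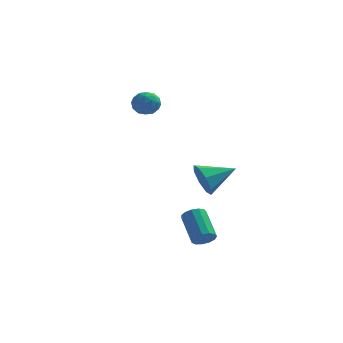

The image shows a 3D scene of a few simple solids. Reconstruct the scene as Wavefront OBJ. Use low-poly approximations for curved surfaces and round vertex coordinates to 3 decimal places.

v 2.064 2.407 -1.837
v 2.564 2.065 -2.707
v 3.656 3.273 -1.263
v 2.21 2.787 -2.815
v 1.771 3.287 -2.351
v 1.504 3.271 -1.585
v 1.565 2.749 -0.967
v 1.919 2.027 -0.858
v 2.358 1.528 -1.323
v 2.625 1.544 -2.089
v -1.788 3.566 2.989
v -1.409 4.13 2.55
v -0.631 3.07 3.35
v -0.252 3.634 2.911
v -0.654 3.845 3.582
v -1.369 4.152 3.358
v -0.671 3.048 2.542
v -1.386 3.355 2.318
v -0.718 3.811 2.274
v -0.708 4.303 2.916
v -1.332 2.897 2.984
v -1.322 3.389 3.626
v -1.7 3.892 2.737
v -0.34 3.308 3.163
v -0.576 3.432 3.557
v -0.353 3.764 3.299
v -1.677 3.904 3.212
v -1.454 4.236 2.954
v -1.01 4.068 3.561
v -0.586 2.964 2.946
v -0.363 3.296 2.688
v -1.687 3.436 2.601
v -1.464 3.768 2.343
v -1.03 3.132 2.339
v -1.071 4.036 2.317
v -0.391 3.744 2.53
v -0.637 3.399 2.313
v -1.058 3.58 2.181
v -1.065 4.325 2.695
v -0.385 4.033 2.907
v -0.621 4.157 3.301
v -1.042 4.338 3.17
v -0.659 4.137 2.533
v -1.655 3.167 2.993
v -0.975 2.875 3.205
v -0.998 2.862 2.73
v -1.419 3.043 2.599
v -1.649 3.456 3.37
v -0.969 3.164 3.583
v -0.982 3.62 3.719
v -1.403 3.801 3.587
v -1.381 3.063 3.367
v 2.766 -1.834 -4.12
v 3.363 -1.607 -4.002
v 2.651 -0.298 -2.922
v 2.054 -0.526 -3.04
v 3.242 -1.428 -4.298
v 2.53 -0.12 -3.218
v 2.969 -1.379 -4.537
v 2.257 -0.071 -3.457
v 2.632 -1.474 -4.644
v 1.92 -0.166 -3.564
v 2.338 -1.684 -4.585
v 1.625 -0.375 -3.505
v 2.179 -1.941 -4.378
v 1.467 -0.633 -3.298
v 2.207 -2.164 -4.089
v 1.495 -0.856 -3.009
v 2.412 -2.283 -3.81
v 1.7 -0.975 -2.73
v 2.73 -2.259 -3.629
v 2.018 -0.951 -2.549
v 3.059 -2.1 -3.605
v 2.347 -0.792 -2.524
v 3.295 -1.857 -3.743
v 2.583 -0.549 -2.663
f 2 1 4
f 2 4 3
f 4 1 5
f 4 5 3
f 5 1 6
f 5 6 3
f 6 1 7
f 6 7 3
f 7 1 8
f 7 8 3
f 8 1 9
f 8 9 3
f 9 1 10
f 9 10 3
f 10 1 2
f 10 2 3
f 11 48 27
f 48 22 51
f 27 51 16
f 48 51 27
f 11 27 23
f 27 16 28
f 23 28 12
f 27 28 23
f 11 23 32
f 23 12 33
f 32 33 18
f 23 33 32
f 11 32 44
f 32 18 47
f 44 47 21
f 32 47 44
f 11 44 48
f 44 21 52
f 48 52 22
f 44 52 48
f 12 28 39
f 28 16 42
f 39 42 20
f 28 42 39
f 16 51 29
f 51 22 50
f 29 50 15
f 51 50 29
f 22 52 49
f 52 21 45
f 49 45 13
f 52 45 49
f 21 47 46
f 47 18 34
f 46 34 17
f 47 34 46
f 18 33 38
f 33 12 35
f 38 35 19
f 33 35 38
f 14 40 26
f 40 20 41
f 26 41 15
f 40 41 26
f 14 26 24
f 26 15 25
f 24 25 13
f 26 25 24
f 14 24 31
f 24 13 30
f 31 30 17
f 24 30 31
f 14 31 36
f 31 17 37
f 36 37 19
f 31 37 36
f 14 36 40
f 36 19 43
f 40 43 20
f 36 43 40
f 15 41 29
f 41 20 42
f 29 42 16
f 41 42 29
f 13 25 49
f 25 15 50
f 49 50 22
f 25 50 49
f 17 30 46
f 30 13 45
f 46 45 21
f 30 45 46
f 19 37 38
f 37 17 34
f 38 34 18
f 37 34 38
f 20 43 39
f 43 19 35
f 39 35 12
f 43 35 39
f 54 53 57
f 54 57 55
f 55 57 58
f 55 58 56
f 57 53 59
f 57 59 58
f 58 59 60
f 58 60 56
f 59 53 61
f 59 61 60
f 60 61 62
f 60 62 56
f 61 53 63
f 61 63 62
f 62 63 64
f 62 64 56
f 63 53 65
f 63 65 64
f 64 65 66
f 64 66 56
f 65 53 67
f 65 67 66
f 66 67 68
f 66 68 56
f 67 53 69
f 67 69 68
f 68 69 70
f 68 70 56
f 69 53 71
f 69 71 70
f 70 71 72
f 70 72 56
f 71 53 73
f 71 73 72
f 72 73 74
f 72 74 56
f 73 53 75
f 73 75 74
f 74 75 76
f 74 76 56
f 75 53 54
f 75 54 76
f 76 54 55
f 76 55 56



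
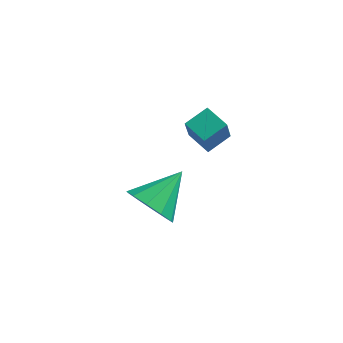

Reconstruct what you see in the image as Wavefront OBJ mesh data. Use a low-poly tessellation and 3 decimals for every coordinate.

v 3.955 -2.445 1.72
v 3.956 -2.944 2.811
v 3.111 -1.925 1.959
v 3.112 -2.423 3.05
v 4.528 -1.677 2.07
v 4.529 -2.175 3.161
v 3.684 -1.156 2.309
v 3.685 -1.655 3.4
v 2.005 -2.971 -1.539
v 2.88 -3.052 -2.114
v 2.775 -1.589 -0.561
v 2.487 -2.626 -2.406
v 1.91 -2.332 -2.367
v 1.369 -2.282 -2.012
v 1.071 -2.495 -1.476
v 1.13 -2.89 -0.965
v 1.523 -3.316 -0.673
v 2.1 -3.61 -0.712
v 2.641 -3.66 -1.067
v 2.939 -3.447 -1.602
f 2 4 1
f 5 2 1
f 1 4 3
f 3 5 1
f 2 8 4
f 6 2 5
f 6 8 2
f 4 8 3
f 7 5 3
f 3 8 7
f 7 6 5
f 8 6 7
f 10 9 12
f 10 12 11
f 12 9 13
f 12 13 11
f 13 9 14
f 13 14 11
f 14 9 15
f 14 15 11
f 15 9 16
f 15 16 11
f 16 9 17
f 16 17 11
f 17 9 18
f 17 18 11
f 18 9 19
f 18 19 11
f 19 9 20
f 19 20 11
f 20 9 10
f 20 10 11



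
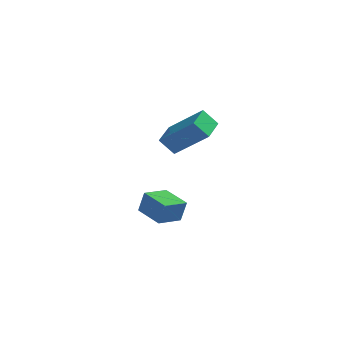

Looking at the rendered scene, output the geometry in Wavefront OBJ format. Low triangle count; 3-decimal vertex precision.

v -2.683 1.31 -4.318
v -2.387 1.306 -3.156
v -1.928 2.413 -4.507
v -1.632 2.409 -3.344
v -1.448 0.411 -4.636
v -1.152 0.407 -3.473
v -0.693 1.514 -4.824
v -0.397 1.51 -3.662
v -0.378 -0.794 0.383
v -1.054 -0.919 1.19
v -0.314 0.668 0.662
v -0.991 0.544 1.469
v 1.291 -1.124 1.731
v 0.614 -1.248 2.538
v 1.354 0.339 2.01
v 0.678 0.214 2.817
f 2 4 1
f 5 2 1
f 1 4 3
f 3 5 1
f 2 8 4
f 6 2 5
f 6 8 2
f 4 8 3
f 7 5 3
f 3 8 7
f 7 6 5
f 8 6 7
f 10 12 9
f 13 10 9
f 9 12 11
f 11 13 9
f 10 16 12
f 14 10 13
f 14 16 10
f 12 16 11
f 15 13 11
f 11 16 15
f 15 14 13
f 16 14 15



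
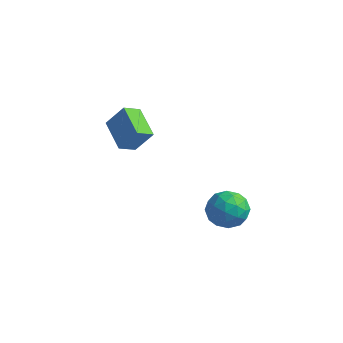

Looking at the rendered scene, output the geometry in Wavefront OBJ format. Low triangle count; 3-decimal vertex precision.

v -2.185 -4.049 1.174
v -2.454 -4.869 1.617
v -3.549 -3.25 1.825
v -3.819 -4.07 2.267
v -1.441 -3.69 2.293
v -1.711 -4.51 2.735
v -2.806 -2.891 2.943
v -3.075 -3.711 3.386
v 1.586 -3.671 -1.256
v 2.33 -3.175 -1.789
v 2.71 -4.085 -0.071
v 3.454 -3.589 -0.604
v 2.691 -3.047 -0.148
v 1.996 -2.791 -0.881
v 3.044 -4.469 -0.979
v 2.349 -4.213 -1.712
v 3.231 -3.668 -1.618
v 3.013 -2.789 -1.104
v 2.027 -4.471 -0.756
v 1.809 -3.592 -0.242
v 1.86 -3.387 -1.626
v 3.18 -3.873 -0.234
v 2.732 -3.555 0.034
v 3.169 -3.263 -0.279
v 1.663 -3.161 -1.093
v 2.101 -2.87 -1.406
v 2.312 -2.794 -0.441
v 2.939 -4.39 -0.454
v 3.377 -4.099 -0.767
v 1.871 -3.997 -1.581
v 2.308 -3.705 -1.894
v 2.728 -4.466 -1.419
v 2.827 -3.385 -1.839
v 3.487 -3.628 -1.143
v 3.246 -4.145 -1.363
v 2.838 -3.995 -1.794
v 2.698 -2.868 -1.537
v 3.359 -3.112 -0.841
v 2.91 -2.793 -0.573
v 2.502 -2.643 -1.003
v 3.228 -3.158 -1.436
v 1.681 -4.148 -1.019
v 2.342 -4.392 -0.323
v 2.538 -4.617 -0.857
v 2.13 -4.467 -1.287
v 1.553 -3.632 -0.717
v 2.213 -3.875 -0.021
v 2.202 -3.265 -0.066
v 1.794 -3.115 -0.497
v 1.812 -4.102 -0.424
f 2 4 1
f 5 2 1
f 1 4 3
f 3 5 1
f 2 8 4
f 6 2 5
f 6 8 2
f 4 8 3
f 7 5 3
f 3 8 7
f 7 6 5
f 8 6 7
f 9 46 25
f 46 20 49
f 25 49 14
f 46 49 25
f 9 25 21
f 25 14 26
f 21 26 10
f 25 26 21
f 9 21 30
f 21 10 31
f 30 31 16
f 21 31 30
f 9 30 42
f 30 16 45
f 42 45 19
f 30 45 42
f 9 42 46
f 42 19 50
f 46 50 20
f 42 50 46
f 10 26 37
f 26 14 40
f 37 40 18
f 26 40 37
f 14 49 27
f 49 20 48
f 27 48 13
f 49 48 27
f 20 50 47
f 50 19 43
f 47 43 11
f 50 43 47
f 19 45 44
f 45 16 32
f 44 32 15
f 45 32 44
f 16 31 36
f 31 10 33
f 36 33 17
f 31 33 36
f 12 38 24
f 38 18 39
f 24 39 13
f 38 39 24
f 12 24 22
f 24 13 23
f 22 23 11
f 24 23 22
f 12 22 29
f 22 11 28
f 29 28 15
f 22 28 29
f 12 29 34
f 29 15 35
f 34 35 17
f 29 35 34
f 12 34 38
f 34 17 41
f 38 41 18
f 34 41 38
f 13 39 27
f 39 18 40
f 27 40 14
f 39 40 27
f 11 23 47
f 23 13 48
f 47 48 20
f 23 48 47
f 15 28 44
f 28 11 43
f 44 43 19
f 28 43 44
f 17 35 36
f 35 15 32
f 36 32 16
f 35 32 36
f 18 41 37
f 41 17 33
f 37 33 10
f 41 33 37



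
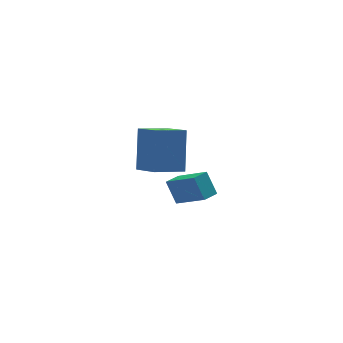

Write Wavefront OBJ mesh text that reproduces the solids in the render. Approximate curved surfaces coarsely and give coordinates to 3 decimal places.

v 0.447 3.769 -1.852
v 0.15 4.333 -0.753
v 1.156 4.236 -1.899
v 0.859 4.799 -0.801
v 1.341 2.501 -0.959
v 1.044 3.064 0.139
v 2.05 2.967 -1.007
v 1.753 3.531 0.092
v -1.8 -0.554 3.32
v -1.456 0.372 5.162
v -2.177 0.761 2.729
v -1.833 1.687 4.57
v -0.427 -0.327 2.95
v -0.083 0.599 4.791
v -0.804 0.988 2.358
v -0.46 1.914 4.2
f 2 4 1
f 5 2 1
f 1 4 3
f 3 5 1
f 2 8 4
f 6 2 5
f 6 8 2
f 4 8 3
f 7 5 3
f 3 8 7
f 7 6 5
f 8 6 7
f 10 12 9
f 13 10 9
f 9 12 11
f 11 13 9
f 10 16 12
f 14 10 13
f 14 16 10
f 12 16 11
f 15 13 11
f 11 16 15
f 15 14 13
f 16 14 15



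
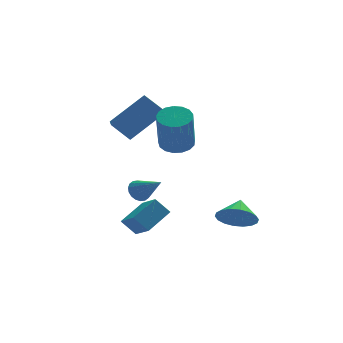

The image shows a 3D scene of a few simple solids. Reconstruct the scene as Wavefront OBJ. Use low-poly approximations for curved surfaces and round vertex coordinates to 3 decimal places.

v -2.544 2.018 -0.203
v -3.252 2.758 0.514
v -2.277 2.867 -0.815
v -2.985 3.606 -0.099
v -0.815 2.414 1.099
v -1.523 3.153 1.815
v -0.548 3.262 0.486
v -1.256 4.002 1.203
v -1.99 2.436 -3.969
v -1.791 2.119 -4.476
v -1.25 1.304 -2.971
v -1.581 2.298 -4.428
v -1.452 2.505 -4.289
v -1.43 2.698 -4.087
v -1.518 2.839 -3.861
v -1.7 2.9 -3.657
v -1.94 2.869 -3.514
v -2.189 2.752 -3.462
v -2.399 2.573 -3.51
v -2.528 2.366 -3.648
v -2.55 2.173 -3.85
v -2.462 2.032 -4.076
v -2.28 1.971 -4.28
v -2.041 2.002 -4.423
v -3.319 -1.618 -3.493
v -2.137 -0.911 -2.851
v -3.595 -0.451 -4.271
v -2.413 0.257 -3.629
v -2.727 -1.957 -4.211
v -1.545 -1.249 -3.569
v -3.003 -0.789 -4.989
v -1.821 -0.082 -4.347
v 1.017 -2.842 -3.505
v 1.693 -3.445 -3.158
v 1.463 -1.978 -2.875
v 1.88 -3.284 -3.512
v 1.897 -3.035 -3.865
v 1.739 -2.748 -4.146
v 1.438 -2.48 -4.3
v 1.054 -2.284 -4.298
v 0.662 -2.198 -4.138
v 0.34 -2.24 -3.853
v 0.153 -2.401 -3.499
v 0.136 -2.65 -3.146
v 0.294 -2.936 -2.865
v 0.595 -3.205 -2.71
v 0.98 -3.401 -2.713
v 1.371 -3.487 -2.873
v -0.588 1.065 -0.404
v -0.181 0.368 -0.598
v -0.485 -0.362 1.391
v -0.892 0.335 1.584
v 0.104 0.611 -0.465
v -0.2 -0.119 1.524
v 0.231 0.958 -0.319
v -0.073 0.228 1.67
v 0.169 1.329 -0.192
v -0.135 0.6 1.797
v -0.065 1.64 -0.114
v -0.369 0.911 1.875
v -0.42 1.819 -0.102
v -0.724 1.09 1.887
v -0.813 1.825 -0.16
v -1.117 1.096 1.829
v -1.154 1.657 -0.274
v -1.458 0.928 1.715
v -1.366 1.353 -0.417
v -1.67 0.624 1.571
v -1.4 0.984 -0.558
v -1.704 0.254 1.431
v -1.247 0.632 -0.664
v -1.551 -0.097 1.325
v -0.944 0.38 -0.71
v -1.248 -0.349 1.279
v -0.559 0.284 -0.686
v -0.863 -0.445 1.303
f 2 4 1
f 5 2 1
f 1 4 3
f 3 5 1
f 2 8 4
f 6 2 5
f 6 8 2
f 4 8 3
f 7 5 3
f 3 8 7
f 7 6 5
f 8 6 7
f 10 9 12
f 10 12 11
f 12 9 13
f 12 13 11
f 13 9 14
f 13 14 11
f 14 9 15
f 14 15 11
f 15 9 16
f 15 16 11
f 16 9 17
f 16 17 11
f 17 9 18
f 17 18 11
f 18 9 19
f 18 19 11
f 19 9 20
f 19 20 11
f 20 9 21
f 20 21 11
f 21 9 22
f 21 22 11
f 22 9 23
f 22 23 11
f 23 9 24
f 23 24 11
f 24 9 10
f 24 10 11
f 26 28 25
f 29 26 25
f 25 28 27
f 27 29 25
f 26 32 28
f 30 26 29
f 30 32 26
f 28 32 27
f 31 29 27
f 27 32 31
f 31 30 29
f 32 30 31
f 34 33 36
f 34 36 35
f 36 33 37
f 36 37 35
f 37 33 38
f 37 38 35
f 38 33 39
f 38 39 35
f 39 33 40
f 39 40 35
f 40 33 41
f 40 41 35
f 41 33 42
f 41 42 35
f 42 33 43
f 42 43 35
f 43 33 44
f 43 44 35
f 44 33 45
f 44 45 35
f 45 33 46
f 45 46 35
f 46 33 47
f 46 47 35
f 47 33 48
f 47 48 35
f 48 33 34
f 48 34 35
f 50 49 53
f 50 53 51
f 51 53 54
f 51 54 52
f 53 49 55
f 53 55 54
f 54 55 56
f 54 56 52
f 55 49 57
f 55 57 56
f 56 57 58
f 56 58 52
f 57 49 59
f 57 59 58
f 58 59 60
f 58 60 52
f 59 49 61
f 59 61 60
f 60 61 62
f 60 62 52
f 61 49 63
f 61 63 62
f 62 63 64
f 62 64 52
f 63 49 65
f 63 65 64
f 64 65 66
f 64 66 52
f 65 49 67
f 65 67 66
f 66 67 68
f 66 68 52
f 67 49 69
f 67 69 68
f 68 69 70
f 68 70 52
f 69 49 71
f 69 71 70
f 70 71 72
f 70 72 52
f 71 49 73
f 71 73 72
f 72 73 74
f 72 74 52
f 73 49 75
f 73 75 74
f 74 75 76
f 74 76 52
f 75 49 50
f 75 50 76
f 76 50 51
f 76 51 52



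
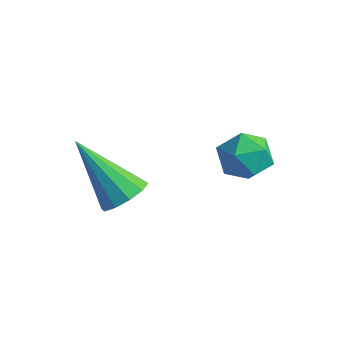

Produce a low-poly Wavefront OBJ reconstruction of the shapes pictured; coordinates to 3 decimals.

v 0.181 0.487 -1.419
v 0.914 0.863 -1.251
v 0.846 -0.603 -1.889
v 1.579 -0.227 -1.721
v 1.082 -0.478 -1.091
v 0.671 0.196 -0.801
v 1.089 0.064 -2.339
v 0.678 0.738 -2.049
v 1.476 0.601 -1.821
v 1.472 0.266 -1.049
v 0.288 -0.006 -2.091
v 0.284 -0.341 -1.319
v -0.591 -2.769 -2.406
v -0.046 -3.09 -2.022
v -1.989 -3.191 -0.774
v -0.053 -2.646 -1.913
v -0.265 -2.249 -1.992
v -0.602 -2.05 -2.23
v -0.935 -2.127 -2.535
v -1.136 -2.448 -2.79
v -1.129 -2.893 -2.899
v -0.916 -3.29 -2.819
v -0.579 -3.488 -2.582
v -0.247 -3.412 -2.277
f 1 12 6
f 1 6 2
f 1 2 8
f 1 8 11
f 1 11 12
f 2 6 10
f 6 12 5
f 12 11 3
f 11 8 7
f 8 2 9
f 4 10 5
f 4 5 3
f 4 3 7
f 4 7 9
f 4 9 10
f 5 10 6
f 3 5 12
f 7 3 11
f 9 7 8
f 10 9 2
f 14 13 16
f 14 16 15
f 16 13 17
f 16 17 15
f 17 13 18
f 17 18 15
f 18 13 19
f 18 19 15
f 19 13 20
f 19 20 15
f 20 13 21
f 20 21 15
f 21 13 22
f 21 22 15
f 22 13 23
f 22 23 15
f 23 13 24
f 23 24 15
f 24 13 14
f 24 14 15



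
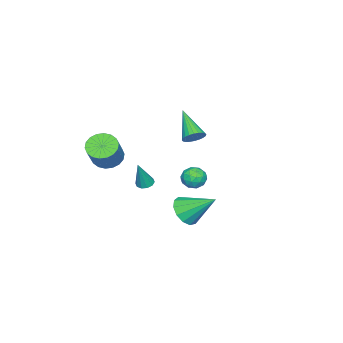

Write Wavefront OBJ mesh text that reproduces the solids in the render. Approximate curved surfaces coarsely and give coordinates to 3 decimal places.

v 2.92 1.773 1.518
v 3.345 2.349 1.523
v 3.795 1.131 1.117
v 4.22 1.707 1.122
v 3.999 1.419 1.739
v 3.458 1.816 1.986
v 3.682 1.664 0.654
v 3.141 2.061 0.901
v 3.815 2.281 0.989
v 4.012 2.13 1.66
v 3.128 1.35 0.98
v 3.325 1.199 1.651
v 3.056 2.117 1.556
v 4.084 1.363 1.084
v 3.955 1.194 1.447
v 4.204 1.532 1.45
v 3.122 1.804 1.828
v 3.372 2.142 1.831
v 3.757 1.596 1.958
v 3.768 1.338 0.809
v 4.018 1.676 0.812
v 2.936 1.948 1.19
v 3.185 2.286 1.193
v 3.383 1.884 0.682
v 3.582 2.416 1.245
v 4.096 2.039 1.009
v 3.78 2.014 0.734
v 3.462 2.247 0.88
v 3.697 2.327 1.639
v 4.212 1.949 1.404
v 4.082 1.78 1.766
v 3.764 2.014 1.912
v 3.974 2.287 1.325
v 2.928 1.531 1.236
v 3.443 1.153 1.001
v 3.376 1.466 0.728
v 3.058 1.7 0.874
v 3.044 1.441 1.631
v 3.558 1.064 1.395
v 3.678 1.233 1.76
v 3.36 1.466 1.906
v 3.166 1.193 1.315
v 1.39 0.091 -2.753
v 1.938 0.635 -3.372
v 1.15 1.729 -1.527
v 1.41 0.686 -3.544
v 0.875 0.548 -3.464
v 0.504 0.265 -3.159
v 0.415 -0.074 -2.725
v 0.635 -0.36 -2.299
v 1.095 -0.503 -2.018
v 1.649 -0.457 -1.97
v 2.121 -0.237 -2.171
v 2.361 0.086 -2.556
v 2.293 0.412 -3.004
v -2.95 -1.77 0.23
v -2.407 -1.779 0.656
v -3.99 -3.05 1.53
v -2.545 -1.569 0.751
v -2.746 -1.39 0.768
v -2.977 -1.268 0.702
v -3.204 -1.223 0.565
v -3.392 -1.262 0.376
v -3.513 -1.377 0.166
v -3.549 -1.553 -0.035
v -3.493 -1.762 -0.196
v -3.354 -1.972 -0.292
v -3.154 -2.151 -0.308
v -2.923 -2.272 -0.243
v -2.696 -2.317 -0.105
v -2.507 -2.279 0.083
v -2.386 -2.163 0.294
v -2.351 -1.988 0.495
v 3.047 -3.604 1.194
v 3.5 -3.03 0.705
v 4.567 -2.722 2.057
v 4.113 -3.296 2.546
v 3.225 -2.806 0.871
v 4.292 -2.497 2.223
v 2.915 -2.739 1.1
v 3.982 -2.431 2.453
v 2.631 -2.844 1.348
v 3.698 -2.536 2.701
v 2.429 -3.1 1.566
v 3.496 -2.791 2.918
v 2.349 -3.455 1.71
v 3.416 -3.147 3.062
v 2.408 -3.84 1.751
v 3.475 -3.532 3.104
v 2.593 -4.178 1.683
v 3.66 -3.87 3.035
v 2.868 -4.403 1.517
v 3.935 -4.094 2.869
v 3.178 -4.469 1.287
v 4.245 -4.161 2.64
v 3.462 -4.364 1.039
v 4.529 -4.056 2.392
v 3.664 -4.109 0.822
v 4.731 -3.8 2.174
v 3.744 -3.753 0.678
v 4.811 -3.445 2.03
v 3.685 -3.368 0.636
v 4.752 -3.06 1.989
v 0.725 -2.73 -1.739
v 1.088 -2.377 -1.857
v 1.335 -2.81 -0.101
v 0.828 -2.221 -1.753
v 0.528 -2.259 -1.643
v 0.304 -2.477 -1.57
v 0.24 -2.792 -1.562
v 0.362 -3.083 -1.621
v 0.622 -3.24 -1.726
v 0.922 -3.202 -1.835
v 1.146 -2.984 -1.908
v 1.21 -2.669 -1.917
f 1 38 17
f 38 12 41
f 17 41 6
f 38 41 17
f 1 17 13
f 17 6 18
f 13 18 2
f 17 18 13
f 1 13 22
f 13 2 23
f 22 23 8
f 13 23 22
f 1 22 34
f 22 8 37
f 34 37 11
f 22 37 34
f 1 34 38
f 34 11 42
f 38 42 12
f 34 42 38
f 2 18 29
f 18 6 32
f 29 32 10
f 18 32 29
f 6 41 19
f 41 12 40
f 19 40 5
f 41 40 19
f 12 42 39
f 42 11 35
f 39 35 3
f 42 35 39
f 11 37 36
f 37 8 24
f 36 24 7
f 37 24 36
f 8 23 28
f 23 2 25
f 28 25 9
f 23 25 28
f 4 30 16
f 30 10 31
f 16 31 5
f 30 31 16
f 4 16 14
f 16 5 15
f 14 15 3
f 16 15 14
f 4 14 21
f 14 3 20
f 21 20 7
f 14 20 21
f 4 21 26
f 21 7 27
f 26 27 9
f 21 27 26
f 4 26 30
f 26 9 33
f 30 33 10
f 26 33 30
f 5 31 19
f 31 10 32
f 19 32 6
f 31 32 19
f 3 15 39
f 15 5 40
f 39 40 12
f 15 40 39
f 7 20 36
f 20 3 35
f 36 35 11
f 20 35 36
f 9 27 28
f 27 7 24
f 28 24 8
f 27 24 28
f 10 33 29
f 33 9 25
f 29 25 2
f 33 25 29
f 44 43 46
f 44 46 45
f 46 43 47
f 46 47 45
f 47 43 48
f 47 48 45
f 48 43 49
f 48 49 45
f 49 43 50
f 49 50 45
f 50 43 51
f 50 51 45
f 51 43 52
f 51 52 45
f 52 43 53
f 52 53 45
f 53 43 54
f 53 54 45
f 54 43 55
f 54 55 45
f 55 43 44
f 55 44 45
f 57 56 59
f 57 59 58
f 59 56 60
f 59 60 58
f 60 56 61
f 60 61 58
f 61 56 62
f 61 62 58
f 62 56 63
f 62 63 58
f 63 56 64
f 63 64 58
f 64 56 65
f 64 65 58
f 65 56 66
f 65 66 58
f 66 56 67
f 66 67 58
f 67 56 68
f 67 68 58
f 68 56 69
f 68 69 58
f 69 56 70
f 69 70 58
f 70 56 71
f 70 71 58
f 71 56 72
f 71 72 58
f 72 56 73
f 72 73 58
f 73 56 57
f 73 57 58
f 75 74 78
f 75 78 76
f 76 78 79
f 76 79 77
f 78 74 80
f 78 80 79
f 79 80 81
f 79 81 77
f 80 74 82
f 80 82 81
f 81 82 83
f 81 83 77
f 82 74 84
f 82 84 83
f 83 84 85
f 83 85 77
f 84 74 86
f 84 86 85
f 85 86 87
f 85 87 77
f 86 74 88
f 86 88 87
f 87 88 89
f 87 89 77
f 88 74 90
f 88 90 89
f 89 90 91
f 89 91 77
f 90 74 92
f 90 92 91
f 91 92 93
f 91 93 77
f 92 74 94
f 92 94 93
f 93 94 95
f 93 95 77
f 94 74 96
f 94 96 95
f 95 96 97
f 95 97 77
f 96 74 98
f 96 98 97
f 97 98 99
f 97 99 77
f 98 74 100
f 98 100 99
f 99 100 101
f 99 101 77
f 100 74 102
f 100 102 101
f 101 102 103
f 101 103 77
f 102 74 75
f 102 75 103
f 103 75 76
f 103 76 77
f 105 104 107
f 105 107 106
f 107 104 108
f 107 108 106
f 108 104 109
f 108 109 106
f 109 104 110
f 109 110 106
f 110 104 111
f 110 111 106
f 111 104 112
f 111 112 106
f 112 104 113
f 112 113 106
f 113 104 114
f 113 114 106
f 114 104 115
f 114 115 106
f 115 104 105
f 115 105 106

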